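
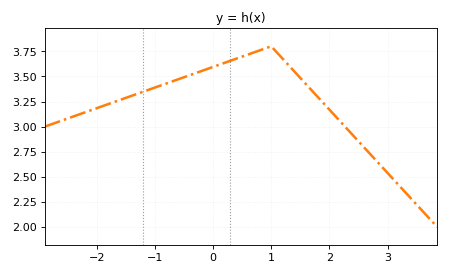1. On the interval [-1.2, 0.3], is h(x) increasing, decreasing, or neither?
increasing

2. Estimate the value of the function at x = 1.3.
3.6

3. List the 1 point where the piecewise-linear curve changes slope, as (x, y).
(1, 3.8)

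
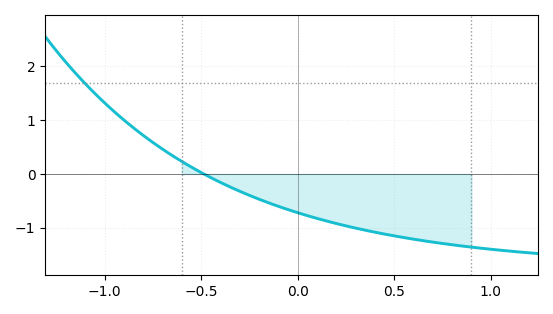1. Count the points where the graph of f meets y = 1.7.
1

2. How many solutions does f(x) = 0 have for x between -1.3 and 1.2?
1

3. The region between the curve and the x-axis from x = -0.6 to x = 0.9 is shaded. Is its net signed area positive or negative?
negative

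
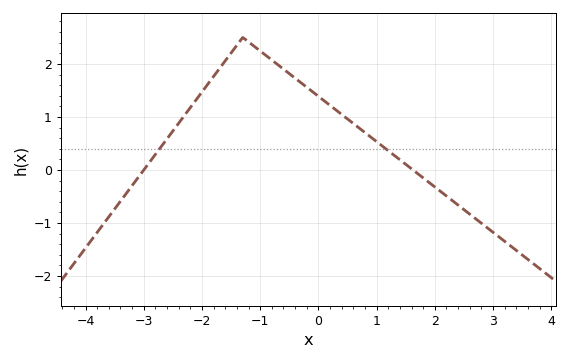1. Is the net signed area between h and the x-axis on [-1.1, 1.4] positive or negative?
positive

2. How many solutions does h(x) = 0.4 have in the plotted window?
2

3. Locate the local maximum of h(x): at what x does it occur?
-1.3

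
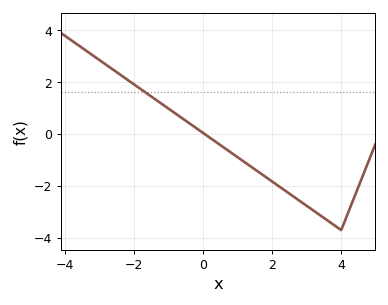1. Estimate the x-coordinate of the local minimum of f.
4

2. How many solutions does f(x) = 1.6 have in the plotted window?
1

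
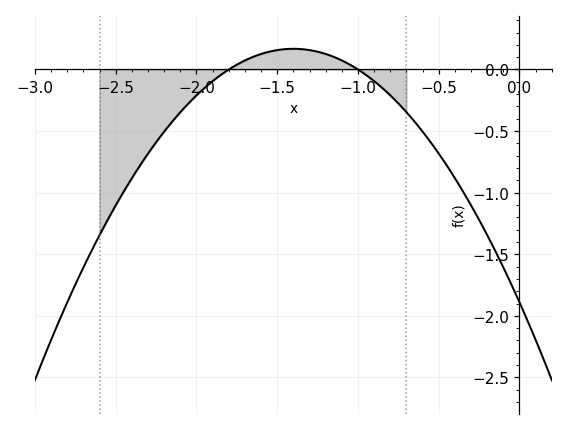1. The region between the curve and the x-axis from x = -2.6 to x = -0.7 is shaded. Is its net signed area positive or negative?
negative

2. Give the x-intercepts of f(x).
-1.8, -1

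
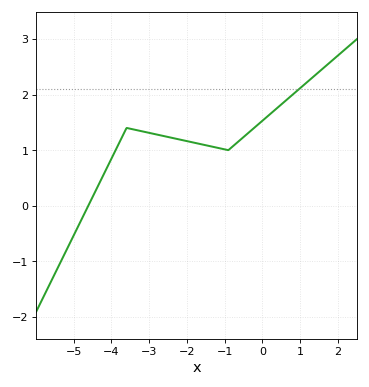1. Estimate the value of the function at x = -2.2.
1.19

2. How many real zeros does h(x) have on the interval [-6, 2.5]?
1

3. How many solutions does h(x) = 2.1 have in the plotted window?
1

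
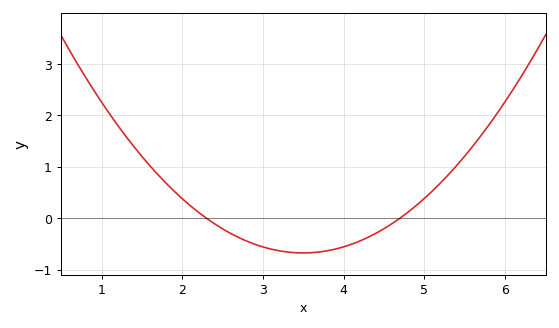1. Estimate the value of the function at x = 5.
0.381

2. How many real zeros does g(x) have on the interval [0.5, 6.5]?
2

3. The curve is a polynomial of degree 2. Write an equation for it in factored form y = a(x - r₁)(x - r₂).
y = 0.47(x - 2.3)(x - 4.7)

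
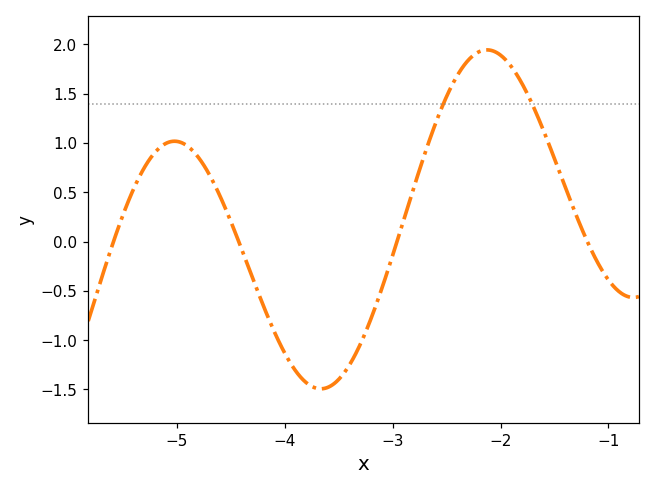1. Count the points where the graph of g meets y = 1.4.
2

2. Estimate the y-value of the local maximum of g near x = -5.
1.02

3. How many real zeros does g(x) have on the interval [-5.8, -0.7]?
4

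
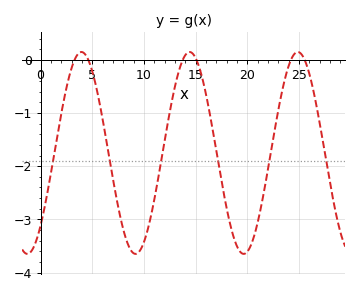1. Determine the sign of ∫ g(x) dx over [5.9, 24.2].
negative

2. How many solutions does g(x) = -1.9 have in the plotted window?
6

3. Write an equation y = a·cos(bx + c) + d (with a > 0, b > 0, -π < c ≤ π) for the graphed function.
y = 1.9cos(0.6x - 2.4) - 1.75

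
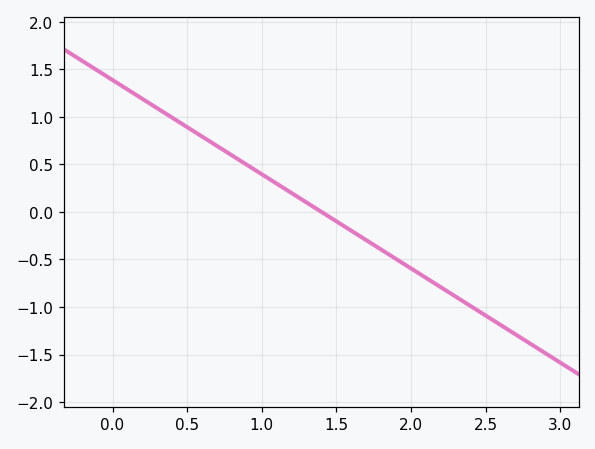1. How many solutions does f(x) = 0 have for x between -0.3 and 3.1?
1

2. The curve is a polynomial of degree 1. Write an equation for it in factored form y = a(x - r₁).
y = -0.99(x - 1.4)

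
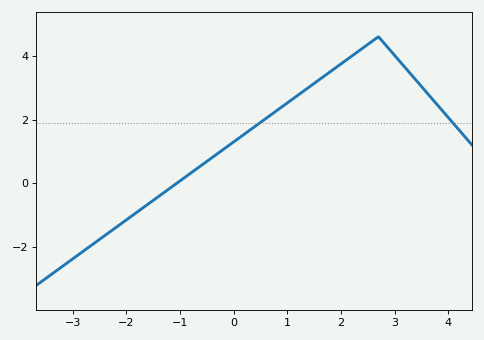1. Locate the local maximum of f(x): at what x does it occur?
2.7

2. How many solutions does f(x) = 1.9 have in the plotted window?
2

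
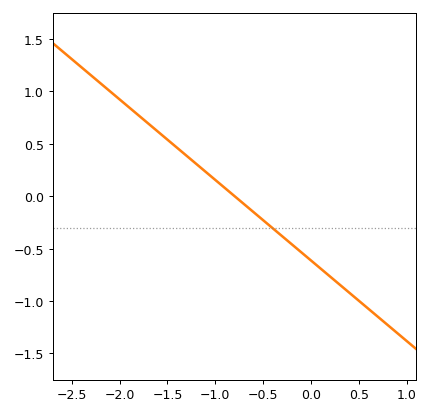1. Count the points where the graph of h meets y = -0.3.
1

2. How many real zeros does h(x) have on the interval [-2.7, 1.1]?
1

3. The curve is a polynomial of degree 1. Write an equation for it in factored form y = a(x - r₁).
y = -0.77(x + 0.8)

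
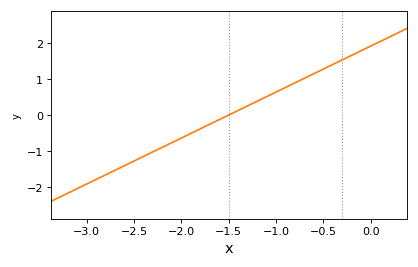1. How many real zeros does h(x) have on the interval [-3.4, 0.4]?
1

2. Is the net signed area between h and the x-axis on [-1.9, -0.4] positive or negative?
positive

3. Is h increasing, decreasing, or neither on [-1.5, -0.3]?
increasing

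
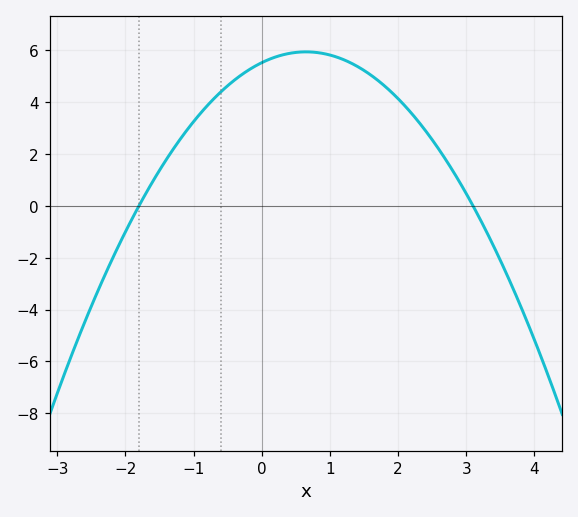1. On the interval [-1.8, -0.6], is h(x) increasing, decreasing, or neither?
increasing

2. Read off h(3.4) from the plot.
-1.6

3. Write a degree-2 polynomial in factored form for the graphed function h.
y = -0.99(x + 1.8)(x - 3.1)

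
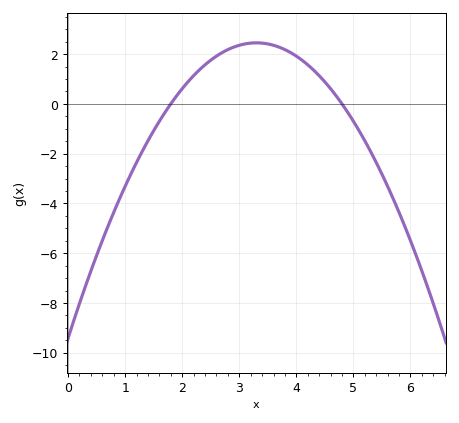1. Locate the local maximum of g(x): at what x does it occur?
3.3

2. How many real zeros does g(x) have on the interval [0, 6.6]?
2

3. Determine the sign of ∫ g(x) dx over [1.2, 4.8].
positive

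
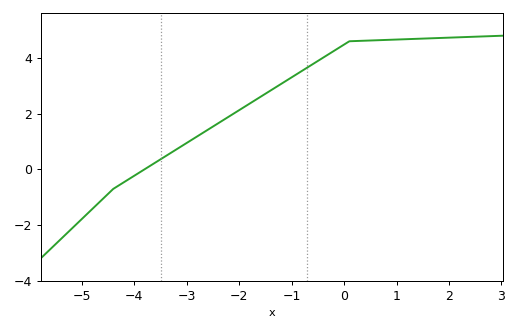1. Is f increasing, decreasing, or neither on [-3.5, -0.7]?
increasing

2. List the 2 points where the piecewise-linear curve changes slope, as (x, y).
(-4.4, -0.7); (0.1, 4.6)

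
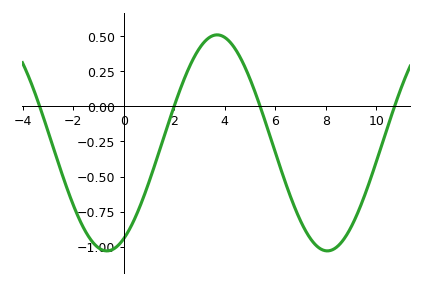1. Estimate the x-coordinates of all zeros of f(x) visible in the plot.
-3.33, 1.99, 5.4, 10.7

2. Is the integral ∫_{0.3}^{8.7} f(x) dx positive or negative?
negative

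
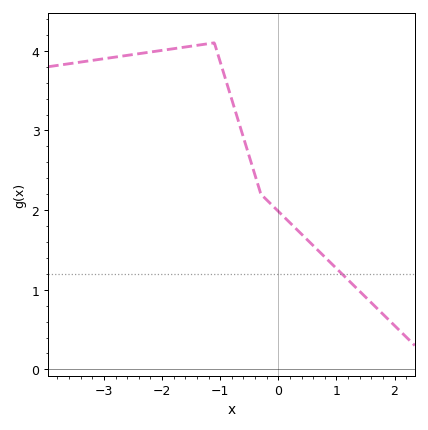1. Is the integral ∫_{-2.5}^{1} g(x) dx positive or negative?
positive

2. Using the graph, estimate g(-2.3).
4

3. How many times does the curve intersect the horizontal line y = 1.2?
1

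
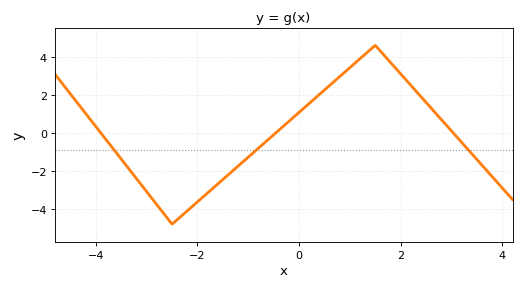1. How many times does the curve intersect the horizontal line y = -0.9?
3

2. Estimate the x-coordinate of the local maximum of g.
1.5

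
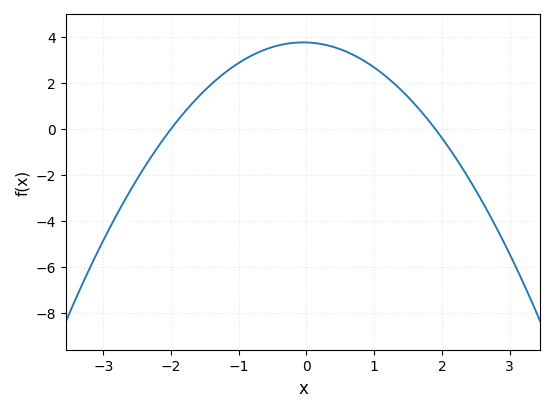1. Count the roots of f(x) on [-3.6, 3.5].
2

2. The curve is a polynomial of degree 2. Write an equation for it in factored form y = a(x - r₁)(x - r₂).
y = -0.99(x + 2)(x - 1.9)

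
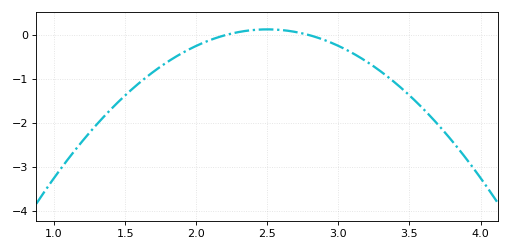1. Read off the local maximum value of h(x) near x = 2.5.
0.135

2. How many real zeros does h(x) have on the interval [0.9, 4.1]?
2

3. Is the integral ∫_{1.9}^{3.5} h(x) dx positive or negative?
negative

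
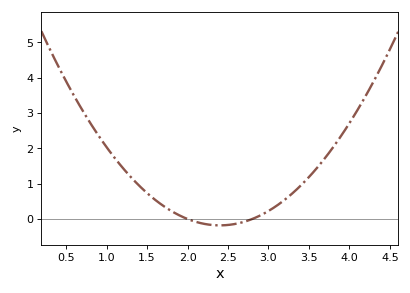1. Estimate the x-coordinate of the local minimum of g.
2.4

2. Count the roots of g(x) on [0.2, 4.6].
2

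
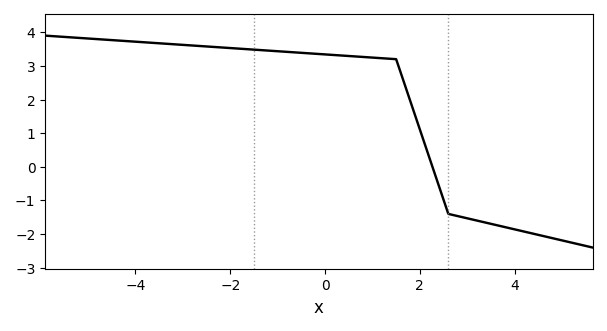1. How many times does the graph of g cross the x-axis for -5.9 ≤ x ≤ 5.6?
1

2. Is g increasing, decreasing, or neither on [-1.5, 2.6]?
decreasing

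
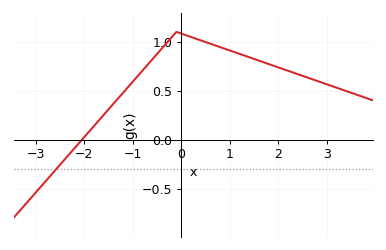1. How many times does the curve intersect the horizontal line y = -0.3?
1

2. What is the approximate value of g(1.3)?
0.85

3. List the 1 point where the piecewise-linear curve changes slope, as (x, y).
(-0.1, 1.1)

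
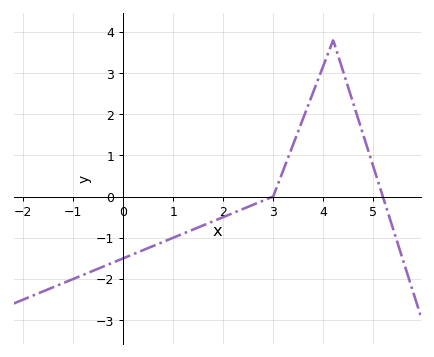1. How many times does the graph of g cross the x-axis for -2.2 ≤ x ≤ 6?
2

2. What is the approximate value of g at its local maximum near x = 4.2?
3.8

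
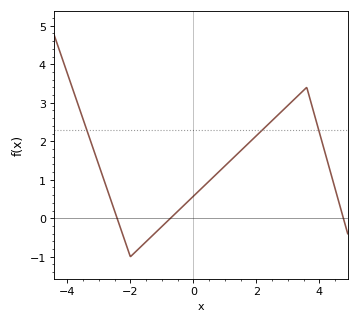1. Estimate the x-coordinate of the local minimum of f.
-2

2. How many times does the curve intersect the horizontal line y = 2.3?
3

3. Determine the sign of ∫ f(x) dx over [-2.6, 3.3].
positive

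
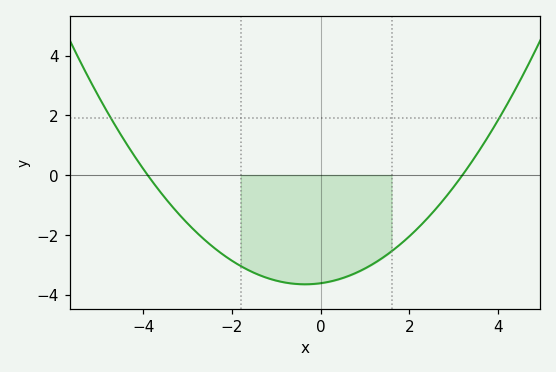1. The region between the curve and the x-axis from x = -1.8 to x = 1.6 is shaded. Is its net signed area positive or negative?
negative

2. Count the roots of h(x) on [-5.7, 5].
2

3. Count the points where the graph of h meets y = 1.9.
2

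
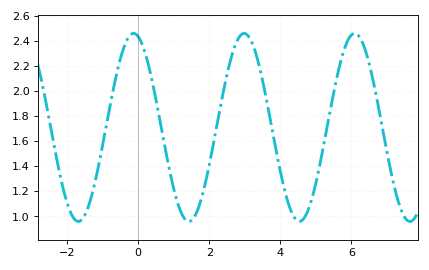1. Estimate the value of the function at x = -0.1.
2.46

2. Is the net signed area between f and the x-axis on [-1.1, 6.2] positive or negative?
positive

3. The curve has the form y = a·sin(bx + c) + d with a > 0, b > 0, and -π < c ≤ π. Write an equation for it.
y = 0.75sin(2x + 1.8) + 1.71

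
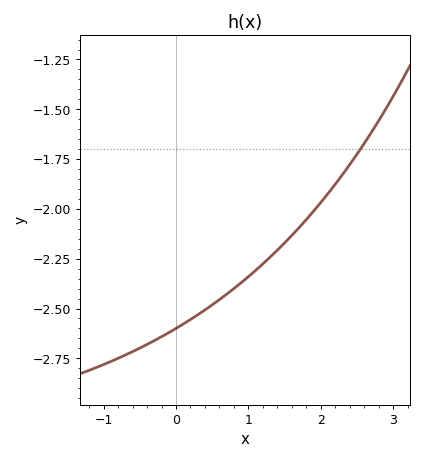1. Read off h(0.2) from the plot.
-2.56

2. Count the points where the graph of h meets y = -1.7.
1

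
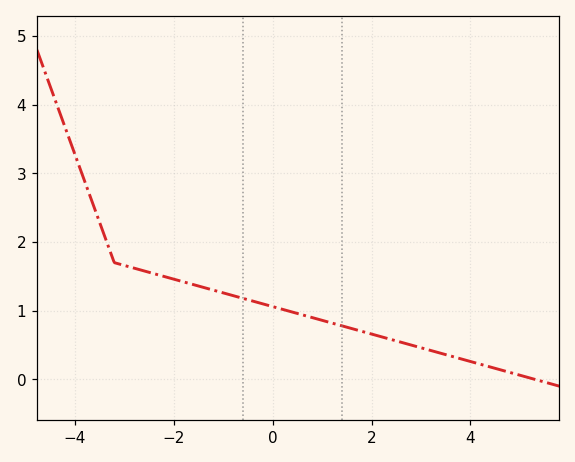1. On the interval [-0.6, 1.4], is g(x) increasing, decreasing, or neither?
decreasing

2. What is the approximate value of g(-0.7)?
1.2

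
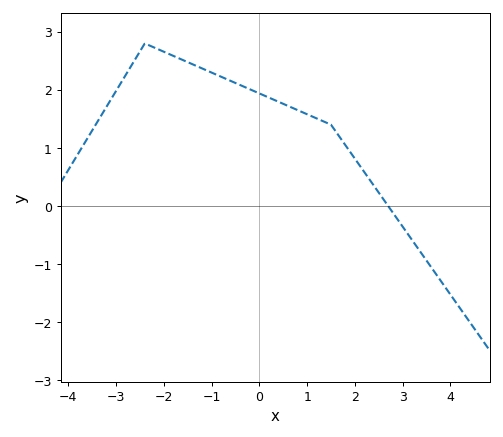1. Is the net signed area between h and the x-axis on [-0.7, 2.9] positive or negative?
positive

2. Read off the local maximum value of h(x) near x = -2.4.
2.8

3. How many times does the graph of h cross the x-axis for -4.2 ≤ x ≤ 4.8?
1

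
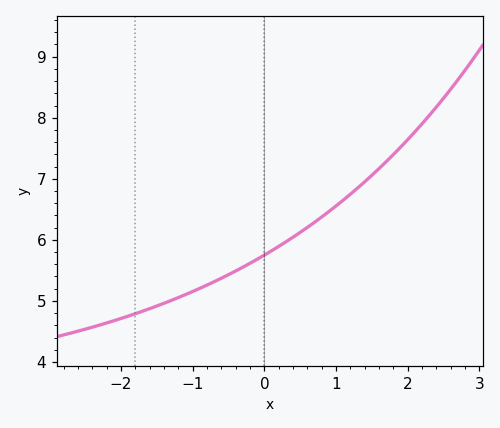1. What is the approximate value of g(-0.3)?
5.55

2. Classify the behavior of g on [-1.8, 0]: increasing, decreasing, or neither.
increasing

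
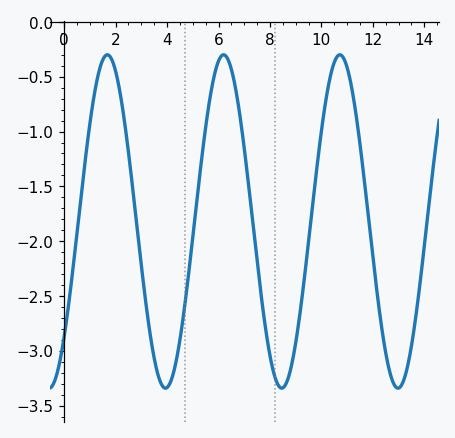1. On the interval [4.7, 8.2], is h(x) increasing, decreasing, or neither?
neither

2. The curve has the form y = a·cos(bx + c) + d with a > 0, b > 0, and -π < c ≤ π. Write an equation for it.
y = 1.52cos(1.39x - 2.33) - 1.82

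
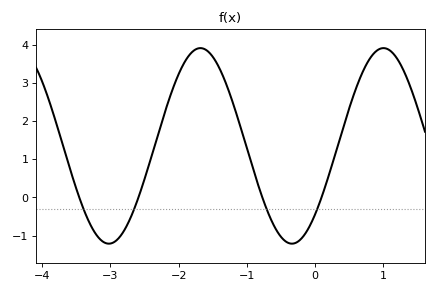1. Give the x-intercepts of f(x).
-3.5, -2.6, -0.8, 0.1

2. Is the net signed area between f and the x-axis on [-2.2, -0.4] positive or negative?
positive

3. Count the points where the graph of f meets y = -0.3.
4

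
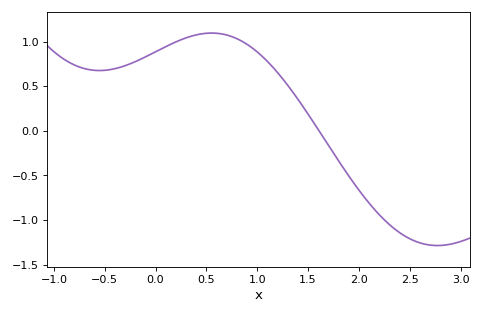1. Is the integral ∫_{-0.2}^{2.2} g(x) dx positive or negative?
positive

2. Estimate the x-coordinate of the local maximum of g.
0.6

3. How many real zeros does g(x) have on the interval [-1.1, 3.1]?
1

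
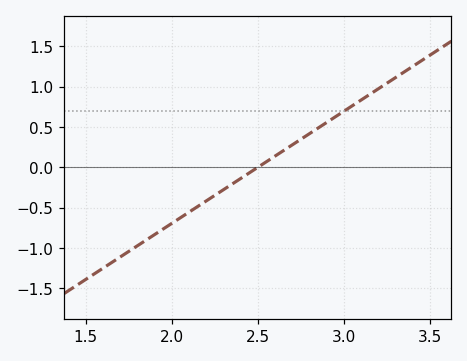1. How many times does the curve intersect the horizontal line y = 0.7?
1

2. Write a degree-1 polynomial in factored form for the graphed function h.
y = 1.39(x - 2.5)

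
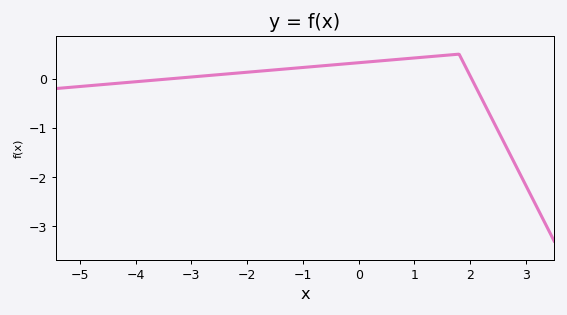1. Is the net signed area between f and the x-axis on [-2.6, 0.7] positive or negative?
positive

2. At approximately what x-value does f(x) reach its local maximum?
1.8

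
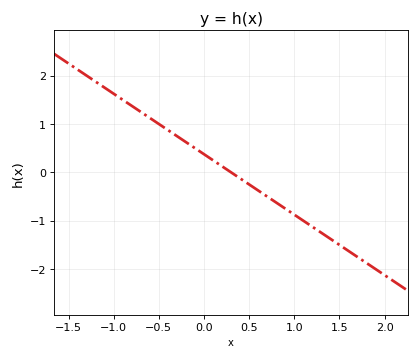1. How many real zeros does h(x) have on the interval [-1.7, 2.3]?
1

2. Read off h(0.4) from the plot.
-0.125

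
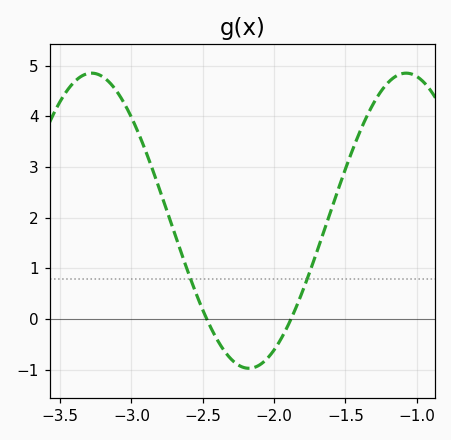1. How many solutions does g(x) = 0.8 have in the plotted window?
2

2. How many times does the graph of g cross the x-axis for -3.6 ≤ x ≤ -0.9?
2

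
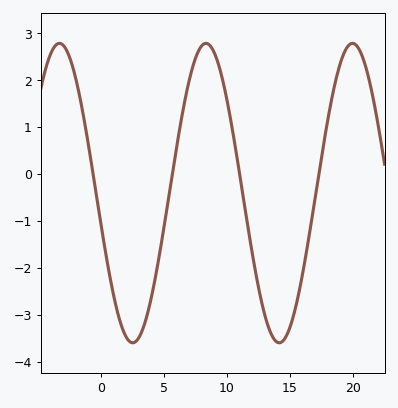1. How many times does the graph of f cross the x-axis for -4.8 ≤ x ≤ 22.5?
4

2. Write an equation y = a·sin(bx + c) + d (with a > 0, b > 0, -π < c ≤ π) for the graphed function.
y = 3.19sin(0.54x - 2.93) - 0.4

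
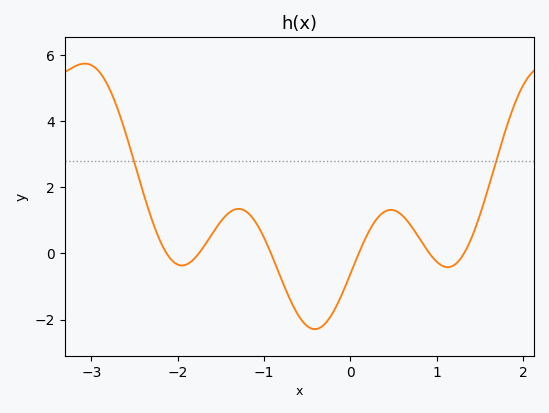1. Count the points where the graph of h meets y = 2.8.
2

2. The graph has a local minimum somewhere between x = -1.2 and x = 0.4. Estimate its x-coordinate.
-0.411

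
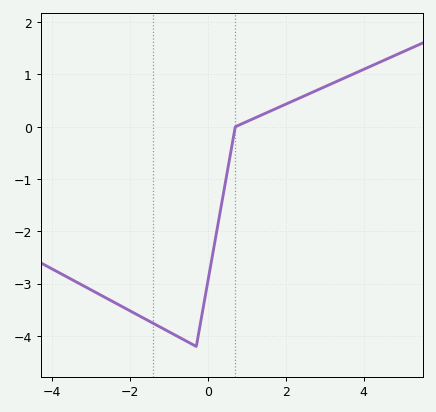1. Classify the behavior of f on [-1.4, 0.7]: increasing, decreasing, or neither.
neither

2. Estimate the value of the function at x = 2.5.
0.6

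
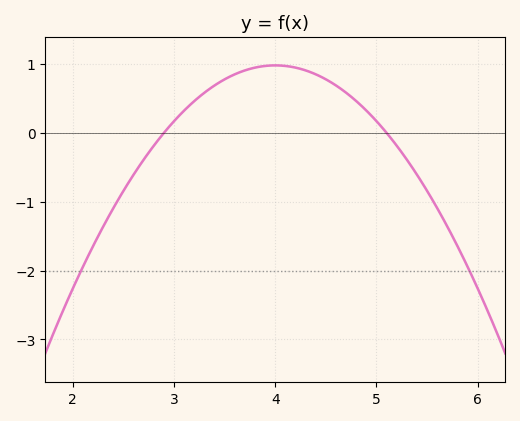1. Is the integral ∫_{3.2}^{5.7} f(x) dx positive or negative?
positive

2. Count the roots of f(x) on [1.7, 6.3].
2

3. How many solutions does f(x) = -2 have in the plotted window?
2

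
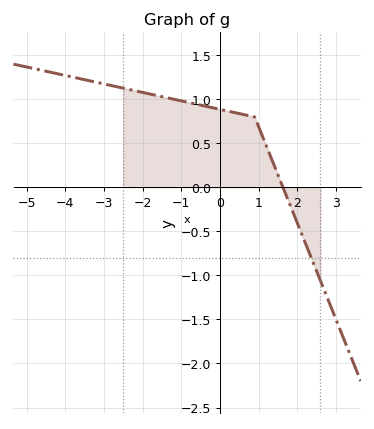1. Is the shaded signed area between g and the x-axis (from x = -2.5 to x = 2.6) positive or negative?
positive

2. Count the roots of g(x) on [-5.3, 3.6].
1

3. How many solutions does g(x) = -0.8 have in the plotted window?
1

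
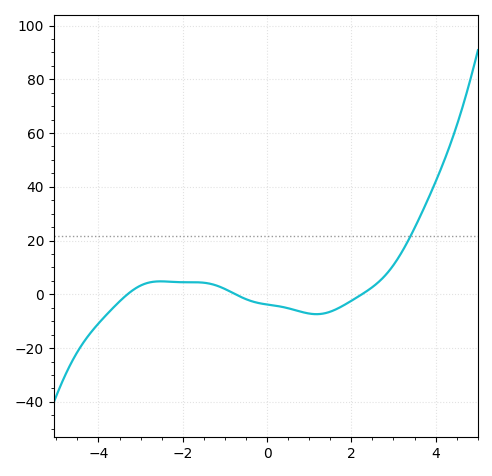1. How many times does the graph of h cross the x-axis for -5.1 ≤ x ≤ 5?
3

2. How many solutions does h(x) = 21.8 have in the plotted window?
1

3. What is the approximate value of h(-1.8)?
4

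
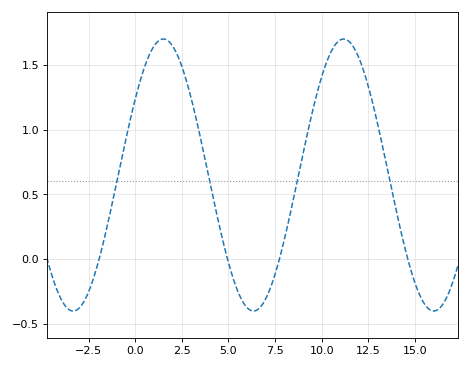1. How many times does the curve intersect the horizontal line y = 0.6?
4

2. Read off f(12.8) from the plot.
1.15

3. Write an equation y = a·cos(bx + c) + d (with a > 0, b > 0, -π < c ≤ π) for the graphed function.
y = 1.05cos(0.65x - 0.98) + 0.65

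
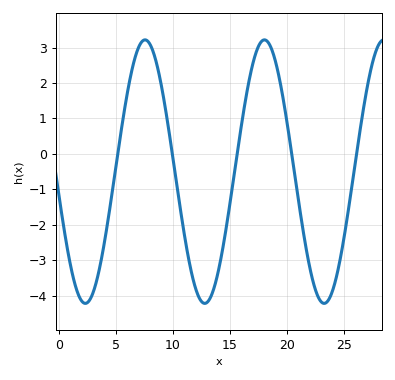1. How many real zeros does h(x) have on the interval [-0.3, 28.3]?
5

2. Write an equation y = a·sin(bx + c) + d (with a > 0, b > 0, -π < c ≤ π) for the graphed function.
y = 3.72sin(0.6x - 2.96) - 0.5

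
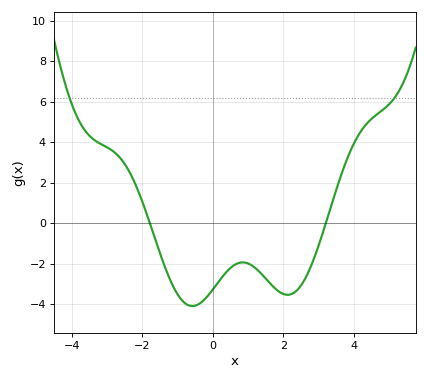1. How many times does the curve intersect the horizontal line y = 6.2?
2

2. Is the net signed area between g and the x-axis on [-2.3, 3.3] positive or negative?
negative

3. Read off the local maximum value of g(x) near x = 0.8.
-2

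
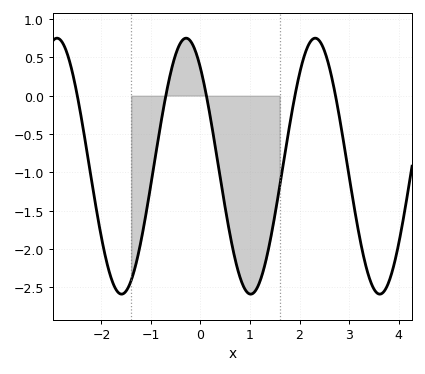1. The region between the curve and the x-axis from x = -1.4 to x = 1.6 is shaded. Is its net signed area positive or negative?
negative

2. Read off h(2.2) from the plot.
0.7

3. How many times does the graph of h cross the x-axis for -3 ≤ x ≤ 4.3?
5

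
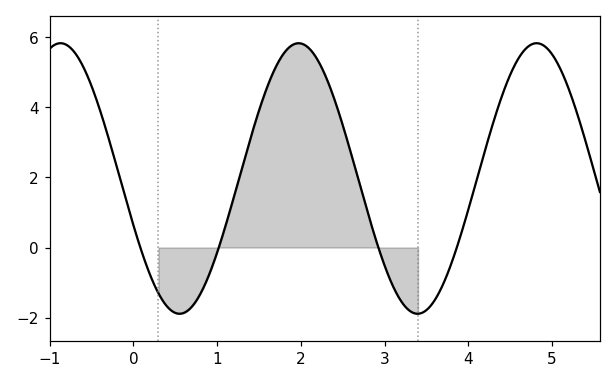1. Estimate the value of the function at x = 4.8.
5.83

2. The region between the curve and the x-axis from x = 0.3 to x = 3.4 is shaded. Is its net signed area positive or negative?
positive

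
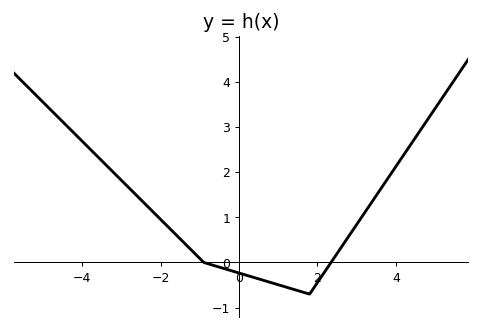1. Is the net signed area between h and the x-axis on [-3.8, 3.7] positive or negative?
positive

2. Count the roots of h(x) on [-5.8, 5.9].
2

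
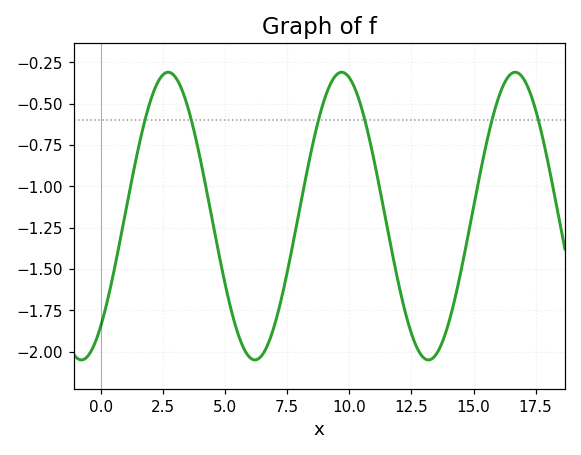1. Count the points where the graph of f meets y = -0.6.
6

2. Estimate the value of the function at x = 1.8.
-0.58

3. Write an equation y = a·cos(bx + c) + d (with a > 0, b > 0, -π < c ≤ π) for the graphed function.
y = 0.87cos(0.9x - 2.4) - 1.18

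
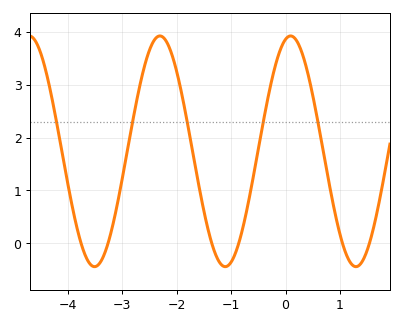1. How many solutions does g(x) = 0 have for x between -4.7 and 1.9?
6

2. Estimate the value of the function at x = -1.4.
0.171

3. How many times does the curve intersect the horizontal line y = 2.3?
5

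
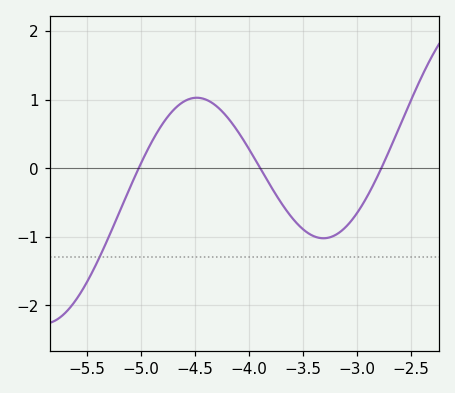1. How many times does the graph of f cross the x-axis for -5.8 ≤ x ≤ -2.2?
3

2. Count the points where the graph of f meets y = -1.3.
1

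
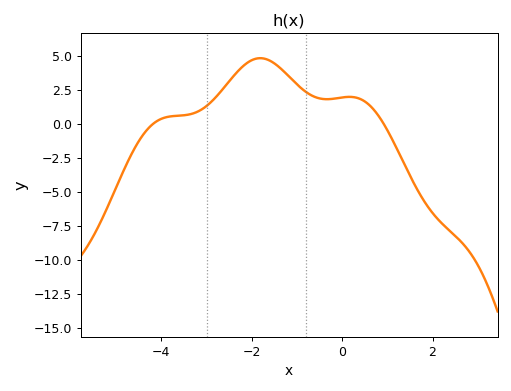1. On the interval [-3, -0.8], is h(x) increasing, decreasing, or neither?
neither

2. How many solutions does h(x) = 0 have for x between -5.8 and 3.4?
2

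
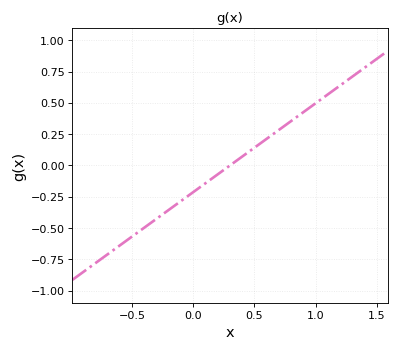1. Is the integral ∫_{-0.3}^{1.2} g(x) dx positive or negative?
positive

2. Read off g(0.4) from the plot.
0.05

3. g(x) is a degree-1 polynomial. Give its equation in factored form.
y = 0.71(x - 0.3)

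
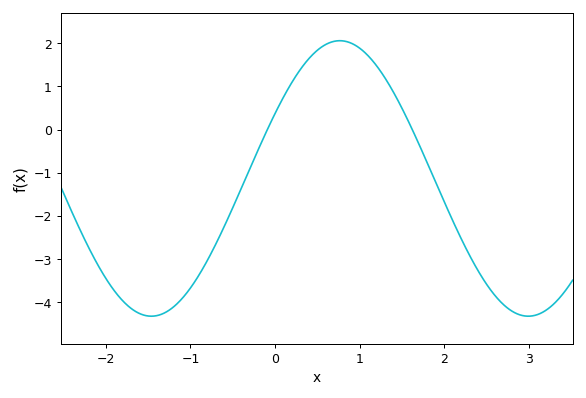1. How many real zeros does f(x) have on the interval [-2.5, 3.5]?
2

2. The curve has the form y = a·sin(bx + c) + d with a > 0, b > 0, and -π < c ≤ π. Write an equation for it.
y = 3.19sin(1.41x + 0.49) - 1.13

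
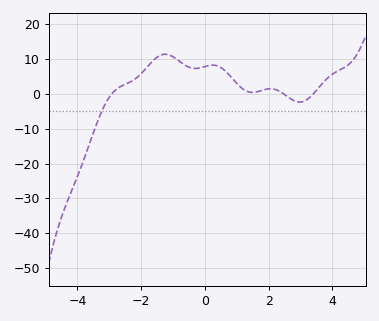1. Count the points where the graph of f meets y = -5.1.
1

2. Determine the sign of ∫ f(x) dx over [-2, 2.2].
positive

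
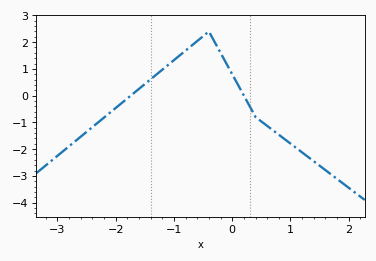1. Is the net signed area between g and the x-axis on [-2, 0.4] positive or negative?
positive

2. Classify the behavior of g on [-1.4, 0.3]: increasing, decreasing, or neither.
neither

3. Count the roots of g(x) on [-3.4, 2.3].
2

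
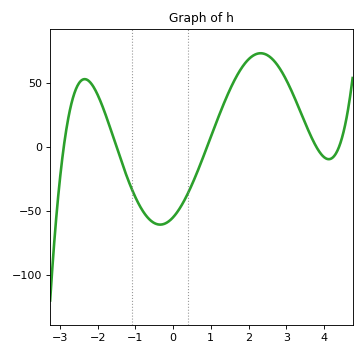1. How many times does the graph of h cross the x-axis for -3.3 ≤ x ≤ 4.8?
5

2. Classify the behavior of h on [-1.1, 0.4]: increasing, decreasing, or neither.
neither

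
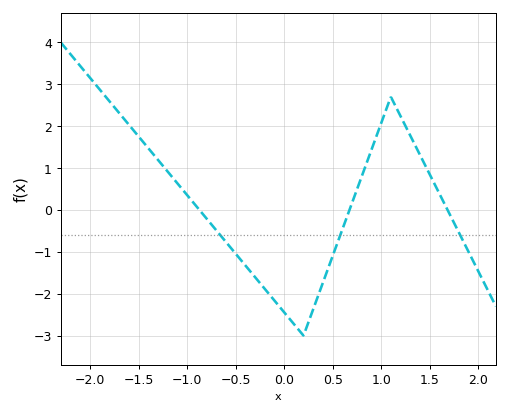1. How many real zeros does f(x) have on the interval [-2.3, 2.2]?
3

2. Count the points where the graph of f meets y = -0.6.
3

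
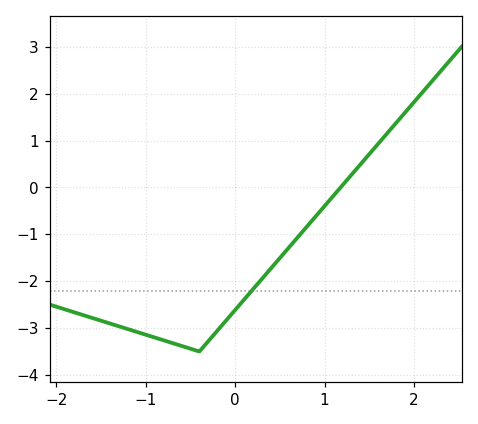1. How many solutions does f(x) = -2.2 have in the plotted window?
1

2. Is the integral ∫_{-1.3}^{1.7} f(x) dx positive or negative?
negative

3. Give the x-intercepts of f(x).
1.18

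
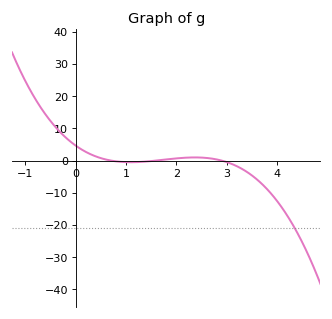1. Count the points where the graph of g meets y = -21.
1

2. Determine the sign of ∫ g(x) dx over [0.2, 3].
positive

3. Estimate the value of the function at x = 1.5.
-0.16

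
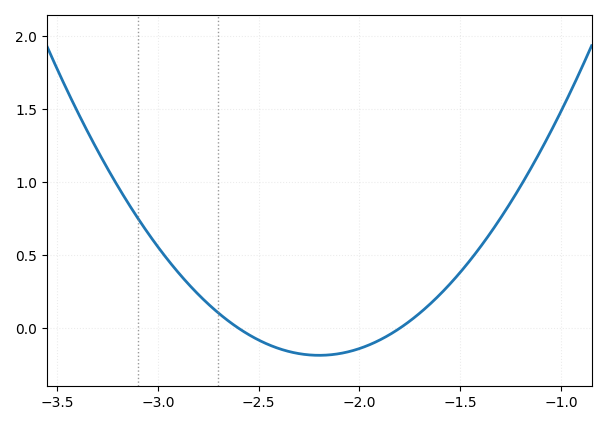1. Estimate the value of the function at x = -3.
0.557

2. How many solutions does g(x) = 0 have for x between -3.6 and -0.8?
2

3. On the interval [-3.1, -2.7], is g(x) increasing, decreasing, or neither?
decreasing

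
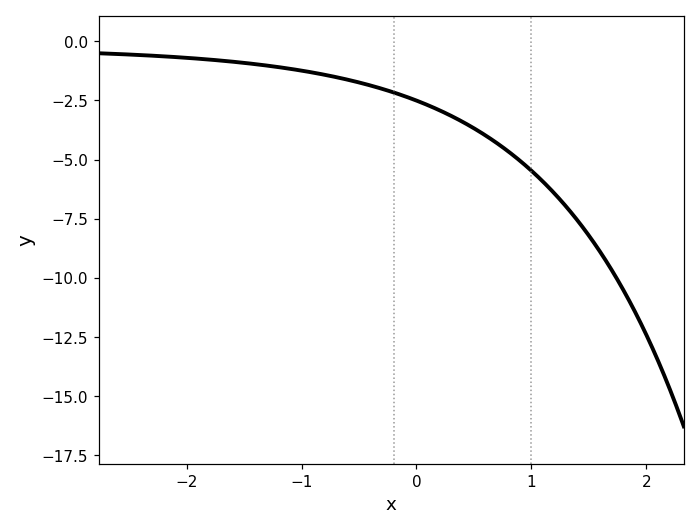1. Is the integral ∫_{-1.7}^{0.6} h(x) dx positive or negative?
negative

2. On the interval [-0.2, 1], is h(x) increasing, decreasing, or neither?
decreasing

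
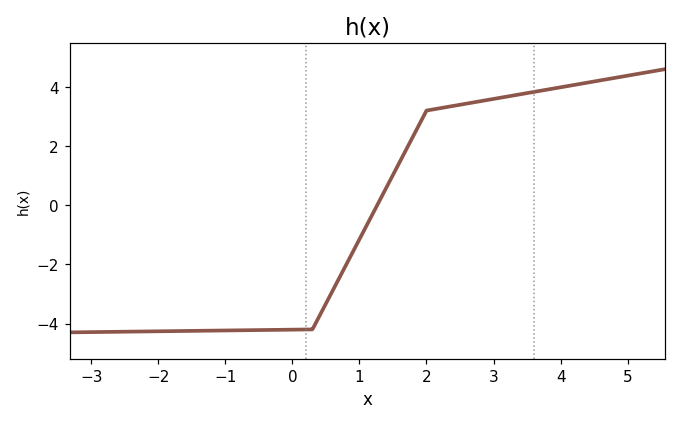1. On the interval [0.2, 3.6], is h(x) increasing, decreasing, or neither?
increasing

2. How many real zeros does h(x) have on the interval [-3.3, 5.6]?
1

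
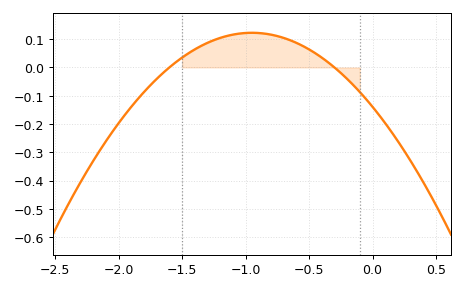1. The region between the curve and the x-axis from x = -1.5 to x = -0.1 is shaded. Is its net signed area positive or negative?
positive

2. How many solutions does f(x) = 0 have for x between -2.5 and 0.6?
2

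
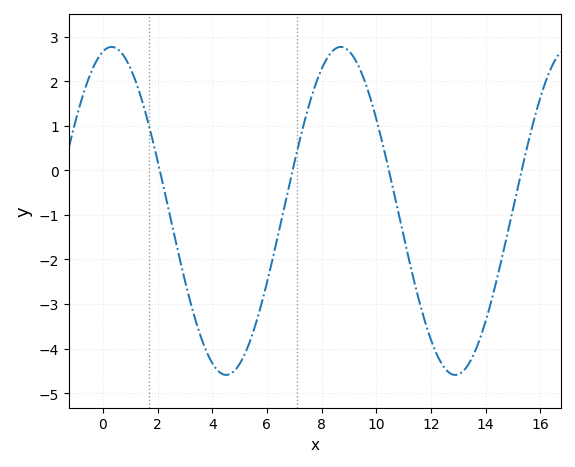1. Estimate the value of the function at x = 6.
-2.52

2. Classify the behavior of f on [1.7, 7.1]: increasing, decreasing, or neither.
neither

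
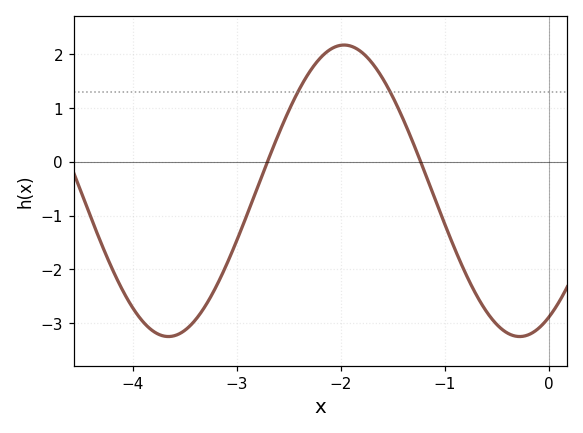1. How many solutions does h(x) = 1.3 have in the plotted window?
2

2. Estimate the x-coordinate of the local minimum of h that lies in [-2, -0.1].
-0.279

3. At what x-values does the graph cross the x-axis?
-2.71, -1.23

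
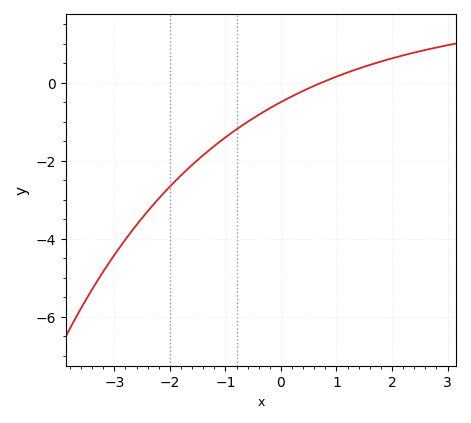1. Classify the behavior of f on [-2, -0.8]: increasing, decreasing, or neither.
increasing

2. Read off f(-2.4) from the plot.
-3.29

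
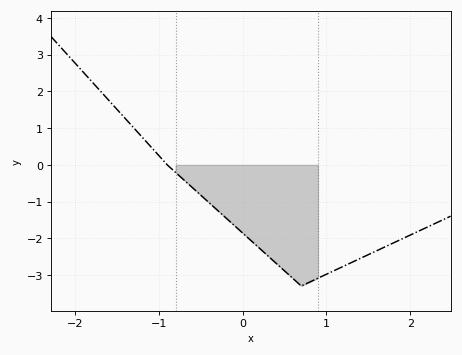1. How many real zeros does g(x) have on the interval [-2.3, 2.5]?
1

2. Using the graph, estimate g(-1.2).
0.756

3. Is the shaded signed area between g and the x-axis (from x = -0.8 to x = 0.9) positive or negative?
negative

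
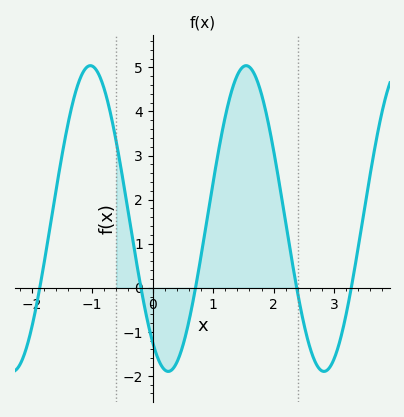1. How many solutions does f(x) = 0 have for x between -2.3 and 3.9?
5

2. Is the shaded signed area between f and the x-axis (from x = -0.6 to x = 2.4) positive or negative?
positive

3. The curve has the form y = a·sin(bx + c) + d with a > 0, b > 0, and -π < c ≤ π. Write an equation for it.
y = 3.47sin(2.44x - 2.2) + 1.57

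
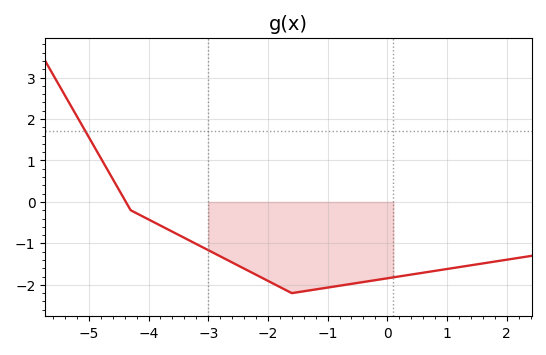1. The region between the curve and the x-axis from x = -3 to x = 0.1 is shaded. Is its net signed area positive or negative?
negative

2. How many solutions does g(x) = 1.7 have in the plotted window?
1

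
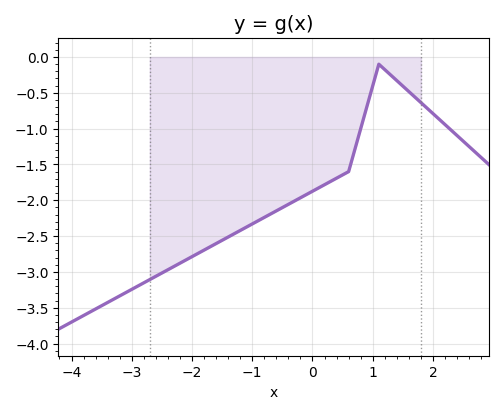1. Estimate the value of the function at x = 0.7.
-1.3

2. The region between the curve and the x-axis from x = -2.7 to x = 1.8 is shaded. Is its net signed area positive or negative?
negative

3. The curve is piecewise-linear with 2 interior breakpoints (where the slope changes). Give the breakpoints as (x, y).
(0.6, -1.6); (1.1, -0.1)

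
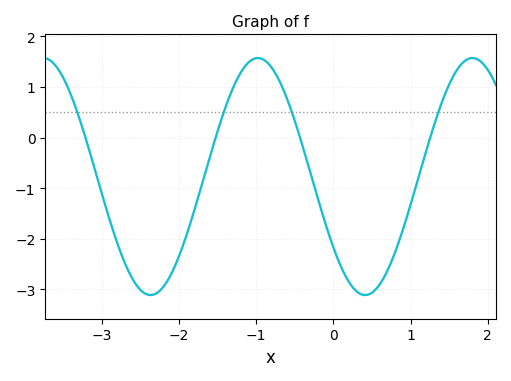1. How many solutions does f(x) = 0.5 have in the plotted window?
4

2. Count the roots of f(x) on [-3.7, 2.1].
4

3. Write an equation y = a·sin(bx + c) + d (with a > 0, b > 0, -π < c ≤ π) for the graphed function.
y = 2.34sin(2.3x - 2.5) - 0.77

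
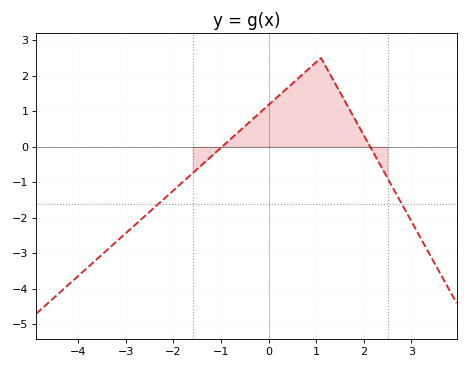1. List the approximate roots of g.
-0.978, 2.13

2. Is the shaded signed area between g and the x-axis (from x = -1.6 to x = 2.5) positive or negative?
positive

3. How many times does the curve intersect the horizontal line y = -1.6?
2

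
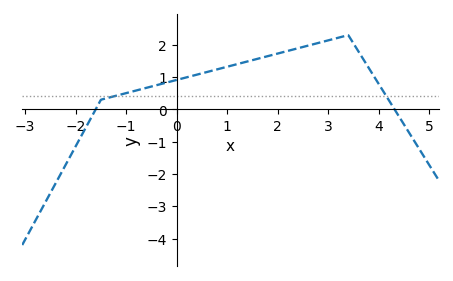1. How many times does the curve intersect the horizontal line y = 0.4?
2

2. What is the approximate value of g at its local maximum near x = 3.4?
2.3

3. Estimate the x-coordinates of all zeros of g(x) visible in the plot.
-1.6, 4.4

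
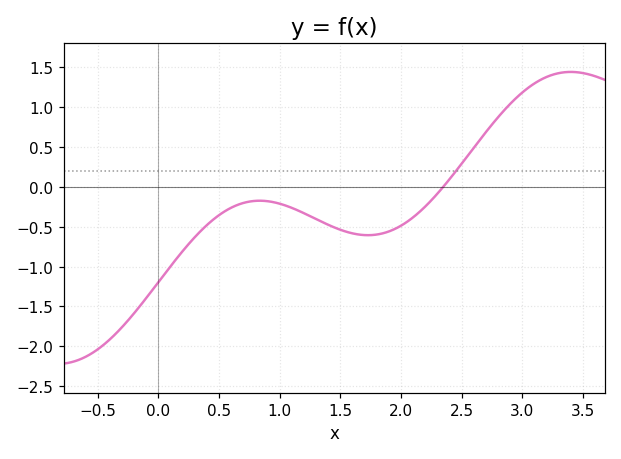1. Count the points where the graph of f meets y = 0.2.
1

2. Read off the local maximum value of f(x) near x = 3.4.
1.45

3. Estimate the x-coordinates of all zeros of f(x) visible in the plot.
2.3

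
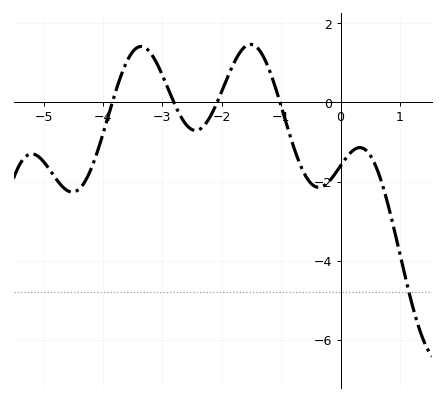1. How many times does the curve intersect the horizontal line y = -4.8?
1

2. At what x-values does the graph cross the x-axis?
-3.8, -2.8, -2.1, -1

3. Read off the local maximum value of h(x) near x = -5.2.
-1.4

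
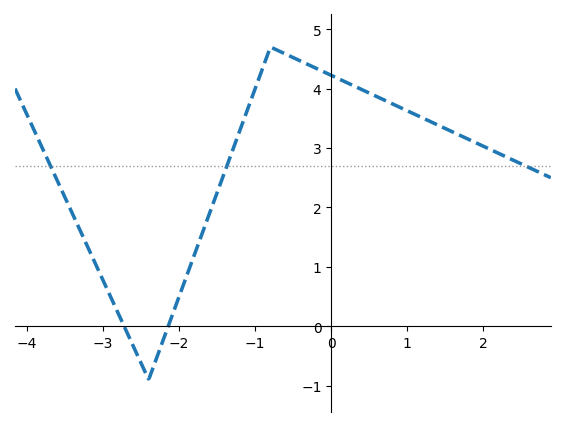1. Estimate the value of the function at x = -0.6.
4.58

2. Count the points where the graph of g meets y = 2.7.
3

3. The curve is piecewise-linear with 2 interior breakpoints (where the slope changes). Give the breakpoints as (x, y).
(-2.4, -0.9); (-0.8, 4.7)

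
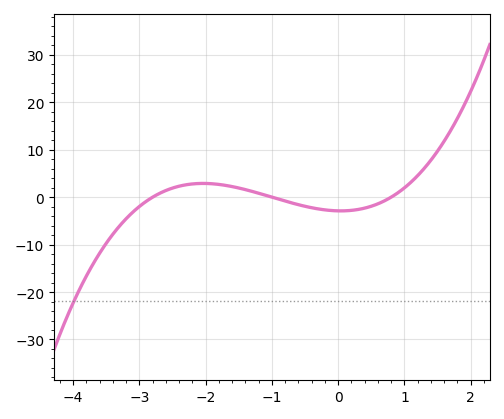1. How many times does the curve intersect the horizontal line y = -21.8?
1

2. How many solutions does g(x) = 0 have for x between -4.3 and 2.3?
3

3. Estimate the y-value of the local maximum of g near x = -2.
3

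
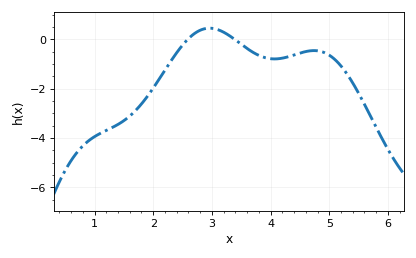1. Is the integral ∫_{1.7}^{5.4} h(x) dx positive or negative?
negative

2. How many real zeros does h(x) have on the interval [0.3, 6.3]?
2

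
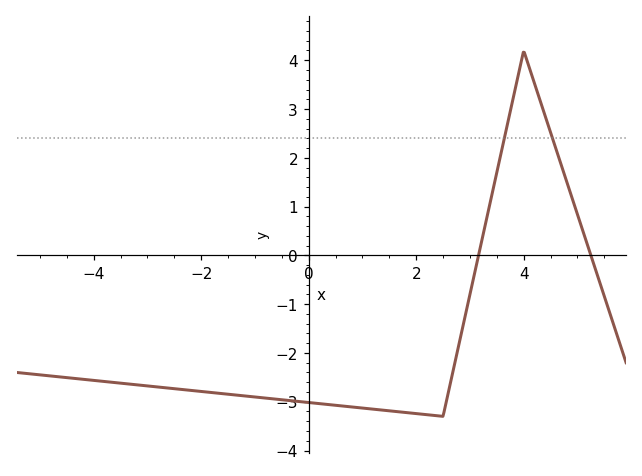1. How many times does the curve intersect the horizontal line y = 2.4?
2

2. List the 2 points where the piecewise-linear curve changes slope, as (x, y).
(2.5, -3.3); (4, 4.2)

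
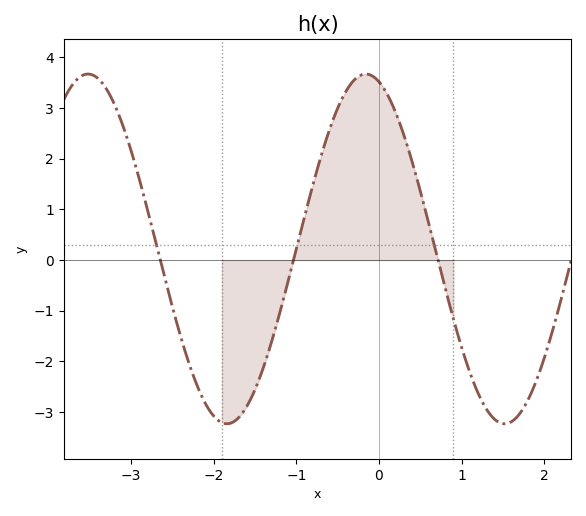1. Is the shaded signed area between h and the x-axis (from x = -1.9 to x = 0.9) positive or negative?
positive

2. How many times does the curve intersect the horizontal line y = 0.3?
3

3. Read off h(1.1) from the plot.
-2.2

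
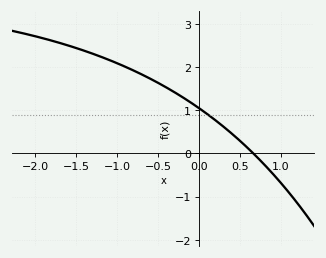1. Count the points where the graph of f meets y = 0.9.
1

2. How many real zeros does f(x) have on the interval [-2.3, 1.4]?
1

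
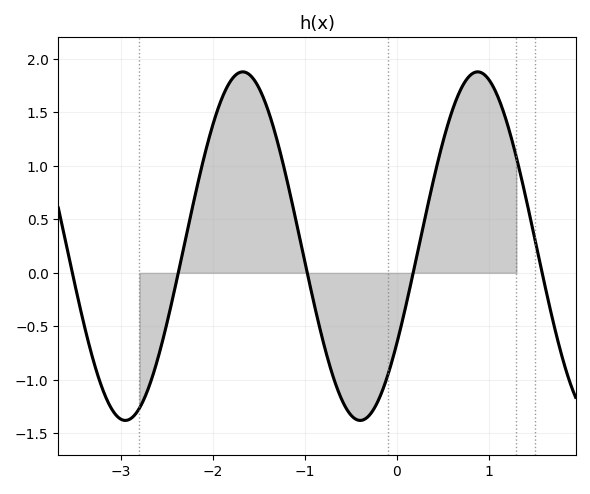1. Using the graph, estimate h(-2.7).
-1.08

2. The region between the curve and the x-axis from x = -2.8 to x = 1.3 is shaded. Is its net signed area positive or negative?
positive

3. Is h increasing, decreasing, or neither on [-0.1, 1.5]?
neither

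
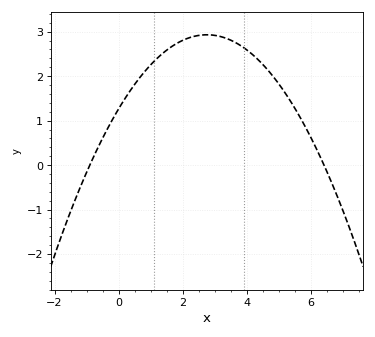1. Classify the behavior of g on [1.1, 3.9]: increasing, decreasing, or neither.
neither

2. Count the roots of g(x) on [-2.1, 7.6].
2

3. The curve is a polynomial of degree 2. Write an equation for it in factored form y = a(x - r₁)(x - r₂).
y = -0.22(x + 0.9)(x - 6.4)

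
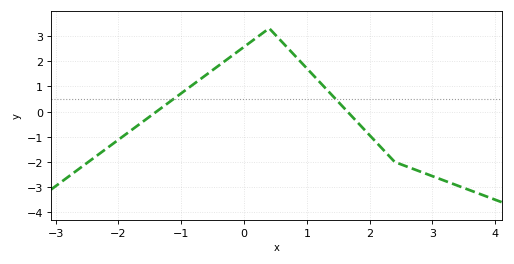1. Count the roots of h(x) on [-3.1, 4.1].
2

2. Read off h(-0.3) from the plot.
2.01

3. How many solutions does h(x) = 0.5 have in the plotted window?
2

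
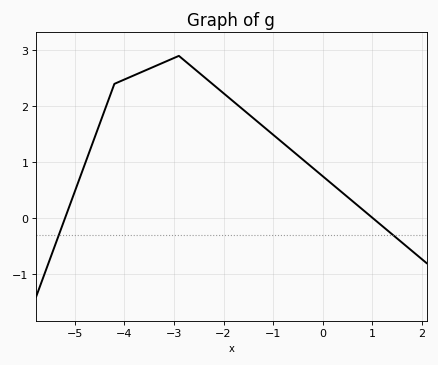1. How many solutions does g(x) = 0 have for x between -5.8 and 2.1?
2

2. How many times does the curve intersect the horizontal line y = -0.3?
2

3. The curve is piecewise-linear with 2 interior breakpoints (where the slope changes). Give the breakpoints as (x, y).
(-4.2, 2.4); (-2.9, 2.9)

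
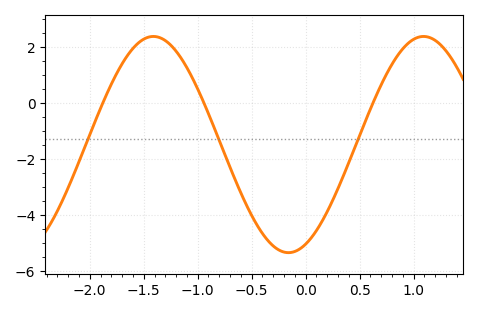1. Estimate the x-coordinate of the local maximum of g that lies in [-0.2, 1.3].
1.09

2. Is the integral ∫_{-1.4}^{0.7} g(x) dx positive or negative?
negative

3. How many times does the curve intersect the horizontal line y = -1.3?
3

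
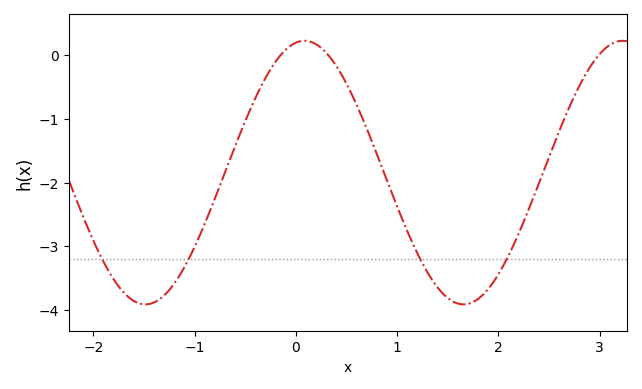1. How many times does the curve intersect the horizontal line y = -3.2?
4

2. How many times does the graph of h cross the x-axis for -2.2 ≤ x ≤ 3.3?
3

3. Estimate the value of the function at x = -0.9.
-2.65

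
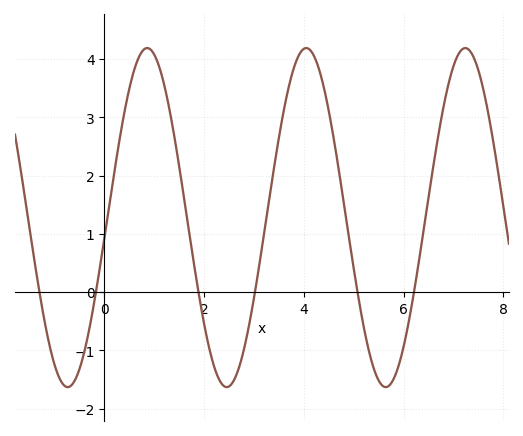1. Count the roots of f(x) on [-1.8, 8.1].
6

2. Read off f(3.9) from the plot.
4.1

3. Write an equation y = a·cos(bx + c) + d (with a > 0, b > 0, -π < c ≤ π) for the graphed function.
y = 2.91cos(2x - 1.7) + 1.28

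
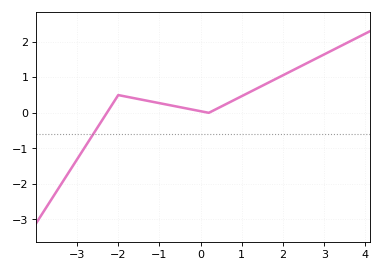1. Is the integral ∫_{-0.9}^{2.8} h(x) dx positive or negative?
positive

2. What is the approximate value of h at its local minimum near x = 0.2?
0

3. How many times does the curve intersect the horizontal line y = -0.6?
1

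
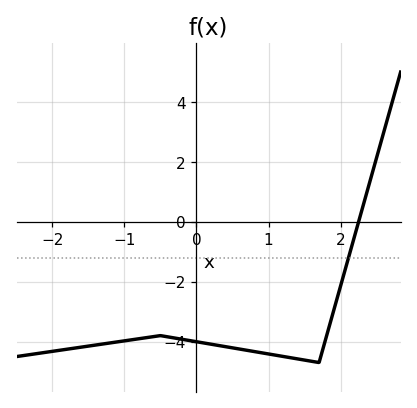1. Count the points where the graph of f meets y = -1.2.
1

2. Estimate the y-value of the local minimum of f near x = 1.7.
-4.7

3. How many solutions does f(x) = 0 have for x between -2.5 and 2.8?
1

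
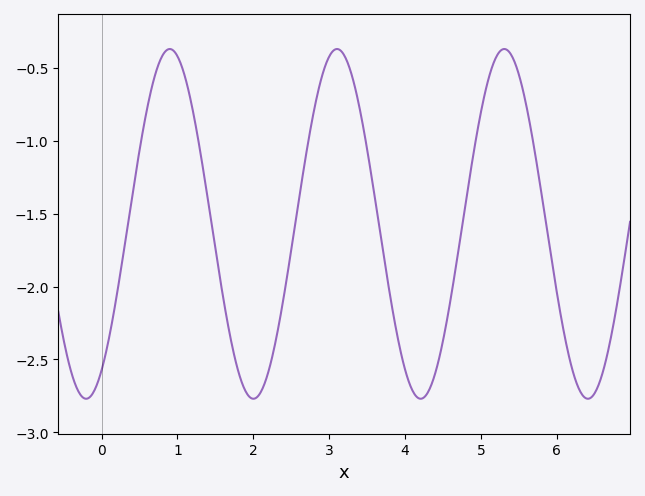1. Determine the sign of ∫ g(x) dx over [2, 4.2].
negative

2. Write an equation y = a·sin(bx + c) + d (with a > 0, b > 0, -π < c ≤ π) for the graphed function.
y = 1.2sin(2.9x - 0.99) - 1.57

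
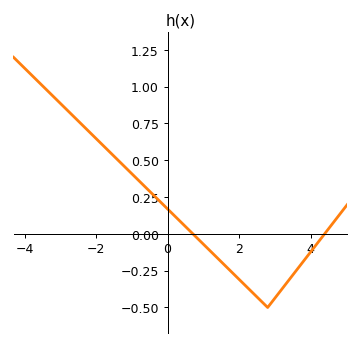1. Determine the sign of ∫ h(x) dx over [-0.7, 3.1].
negative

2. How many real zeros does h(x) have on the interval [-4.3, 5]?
2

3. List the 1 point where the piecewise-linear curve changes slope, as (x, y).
(2.8, -0.5)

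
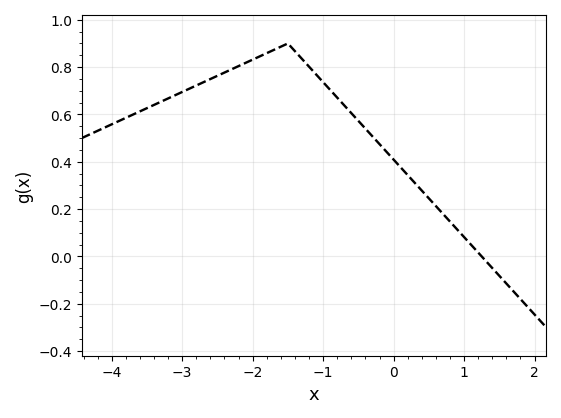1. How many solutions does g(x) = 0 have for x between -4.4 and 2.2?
1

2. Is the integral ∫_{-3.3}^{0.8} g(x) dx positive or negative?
positive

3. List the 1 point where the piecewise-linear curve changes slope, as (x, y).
(-1.5, 0.9)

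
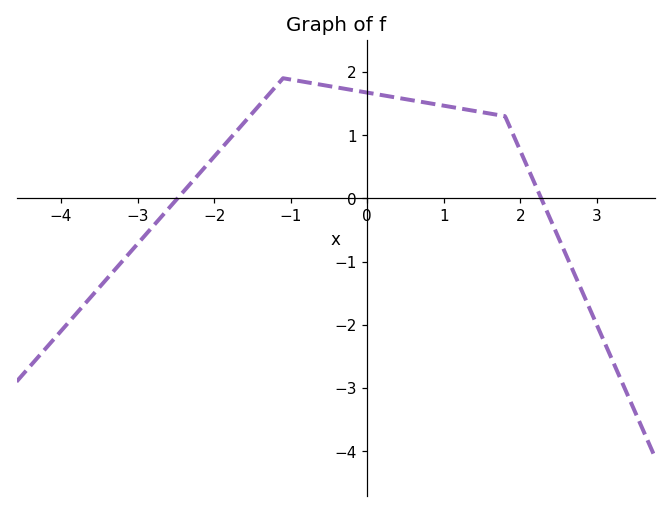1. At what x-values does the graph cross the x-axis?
-2.48, 2.27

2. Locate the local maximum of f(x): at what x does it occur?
-1.1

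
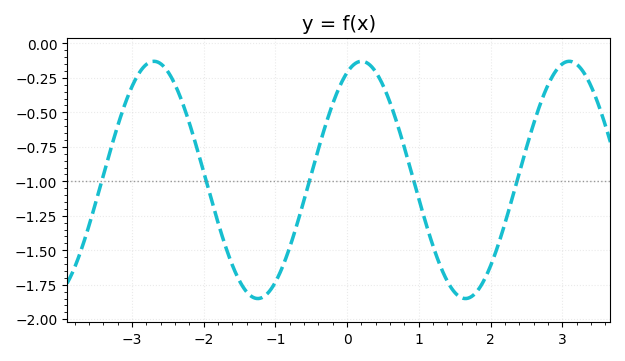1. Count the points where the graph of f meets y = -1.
5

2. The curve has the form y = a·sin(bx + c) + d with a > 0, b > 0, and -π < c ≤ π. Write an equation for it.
y = 0.86sin(2.2x + 1.1) - 0.99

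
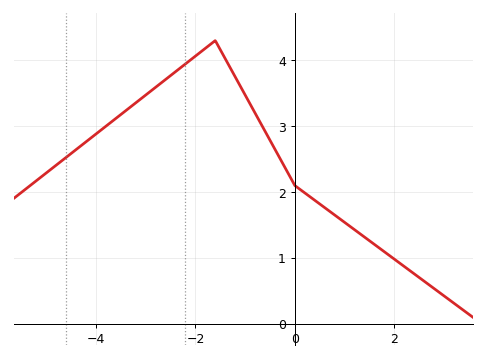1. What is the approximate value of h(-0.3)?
2.51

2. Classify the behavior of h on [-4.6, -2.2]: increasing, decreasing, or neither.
increasing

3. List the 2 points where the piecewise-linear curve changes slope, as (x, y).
(-1.6, 4.3); (0, 2.1)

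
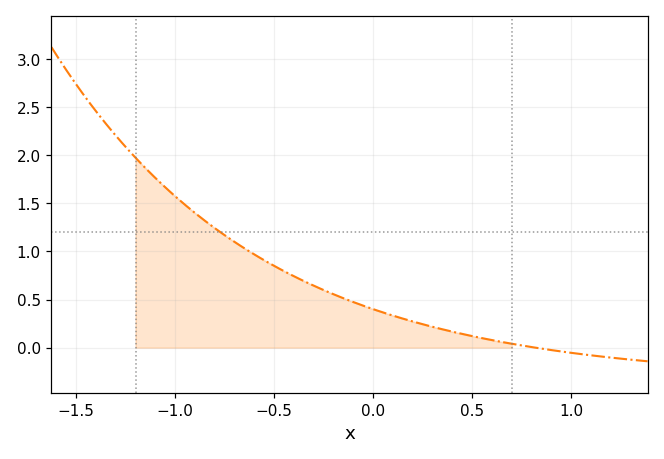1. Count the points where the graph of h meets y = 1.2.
1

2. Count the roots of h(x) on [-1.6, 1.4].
1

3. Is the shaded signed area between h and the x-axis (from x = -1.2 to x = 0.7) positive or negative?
positive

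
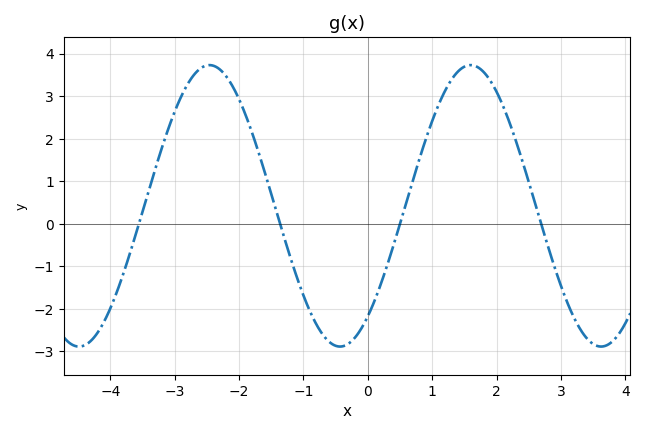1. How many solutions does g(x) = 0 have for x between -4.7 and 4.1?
4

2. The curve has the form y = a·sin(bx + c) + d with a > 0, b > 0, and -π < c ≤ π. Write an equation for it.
y = 3.31sin(1.55x - 0.902) + 0.42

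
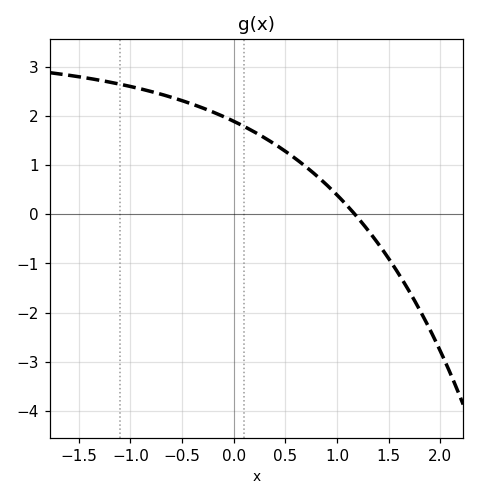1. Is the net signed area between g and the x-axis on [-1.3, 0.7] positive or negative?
positive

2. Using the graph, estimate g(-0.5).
2.3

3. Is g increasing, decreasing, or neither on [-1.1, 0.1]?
decreasing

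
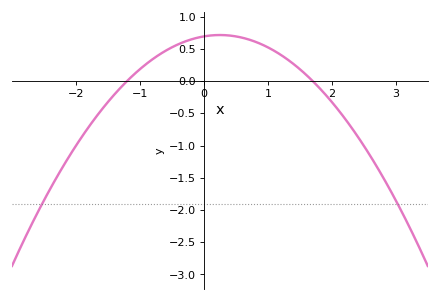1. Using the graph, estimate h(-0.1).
0.673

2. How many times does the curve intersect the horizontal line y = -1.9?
2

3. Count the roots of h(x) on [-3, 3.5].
2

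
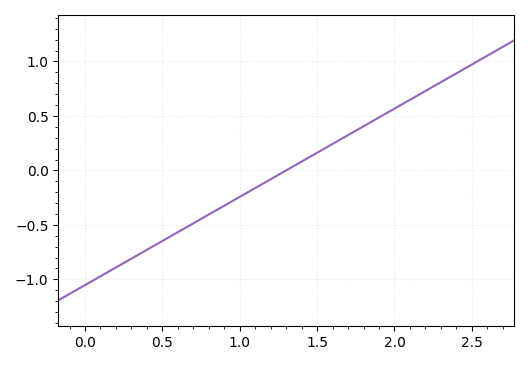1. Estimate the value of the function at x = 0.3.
-0.81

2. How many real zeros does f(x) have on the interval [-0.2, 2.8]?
1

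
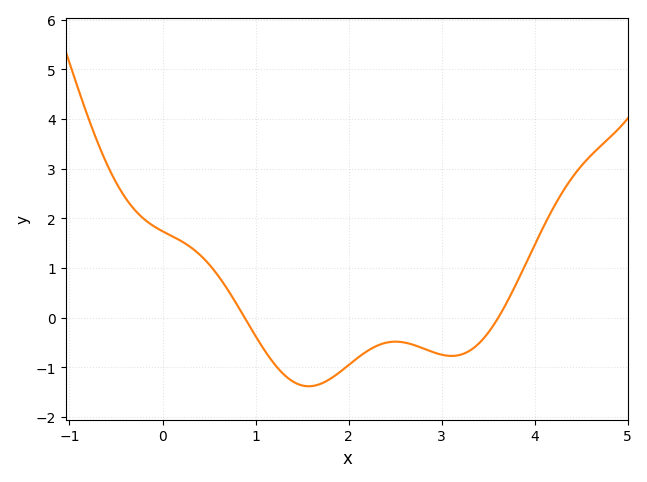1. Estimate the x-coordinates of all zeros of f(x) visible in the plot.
0.883, 3.61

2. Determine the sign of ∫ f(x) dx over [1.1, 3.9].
negative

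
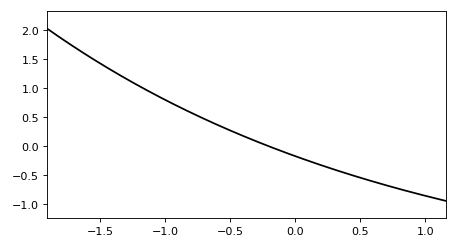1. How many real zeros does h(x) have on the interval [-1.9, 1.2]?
1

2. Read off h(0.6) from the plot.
-0.6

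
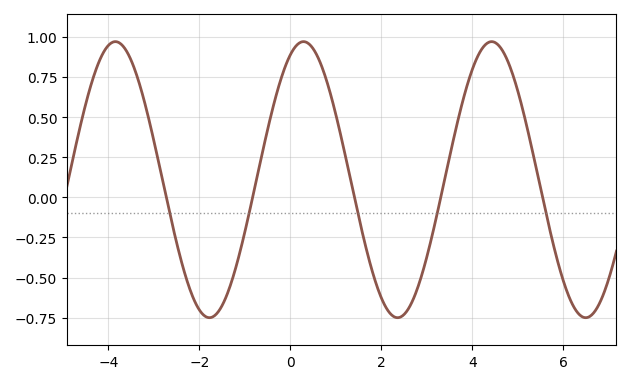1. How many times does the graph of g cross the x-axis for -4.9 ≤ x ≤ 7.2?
5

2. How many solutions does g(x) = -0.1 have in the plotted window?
5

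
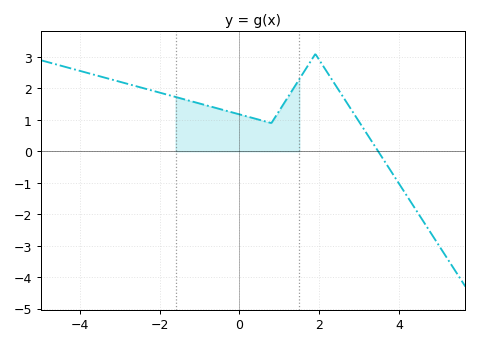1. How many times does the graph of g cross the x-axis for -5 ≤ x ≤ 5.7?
1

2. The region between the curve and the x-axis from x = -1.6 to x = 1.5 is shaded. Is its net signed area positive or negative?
positive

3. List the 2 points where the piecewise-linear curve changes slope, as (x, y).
(0.8, 0.9); (1.9, 3.1)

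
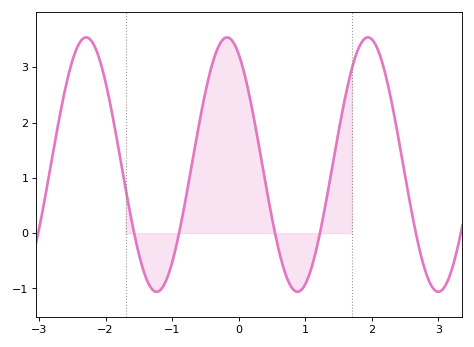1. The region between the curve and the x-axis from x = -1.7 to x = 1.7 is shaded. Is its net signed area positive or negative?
positive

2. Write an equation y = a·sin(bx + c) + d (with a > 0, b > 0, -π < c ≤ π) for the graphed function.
y = 2.3sin(3x + 2.1) + 1.24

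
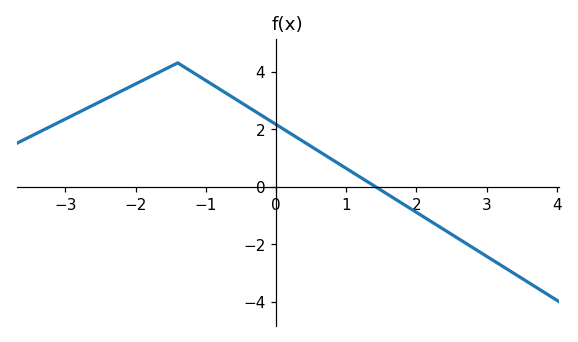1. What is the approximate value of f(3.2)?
-2.73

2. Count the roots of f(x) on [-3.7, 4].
1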